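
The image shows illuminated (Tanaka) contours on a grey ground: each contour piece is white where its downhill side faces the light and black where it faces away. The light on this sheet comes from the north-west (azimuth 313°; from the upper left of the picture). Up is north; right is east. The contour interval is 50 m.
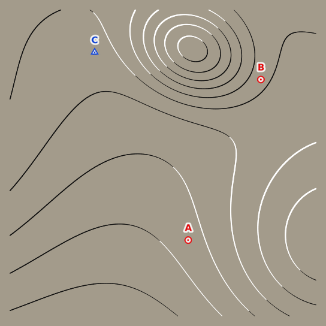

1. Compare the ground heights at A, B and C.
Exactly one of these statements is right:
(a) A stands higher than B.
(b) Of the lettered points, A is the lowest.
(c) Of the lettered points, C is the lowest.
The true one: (b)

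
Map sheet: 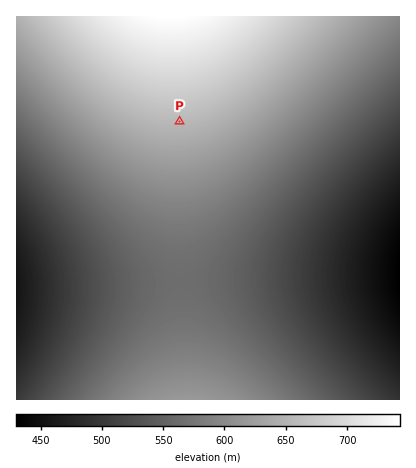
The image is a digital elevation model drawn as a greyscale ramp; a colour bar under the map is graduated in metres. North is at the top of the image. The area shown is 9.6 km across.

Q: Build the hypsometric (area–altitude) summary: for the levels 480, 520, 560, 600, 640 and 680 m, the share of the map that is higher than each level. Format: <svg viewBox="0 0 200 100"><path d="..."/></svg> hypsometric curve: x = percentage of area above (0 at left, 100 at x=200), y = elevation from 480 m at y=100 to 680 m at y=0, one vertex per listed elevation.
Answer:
<svg viewBox="0 0 200 100"><path d="M184 100l-30-20-43-20-49-20-26-20-19-20"/></svg>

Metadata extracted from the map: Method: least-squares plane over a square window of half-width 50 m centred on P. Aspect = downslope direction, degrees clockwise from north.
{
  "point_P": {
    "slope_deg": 2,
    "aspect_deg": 176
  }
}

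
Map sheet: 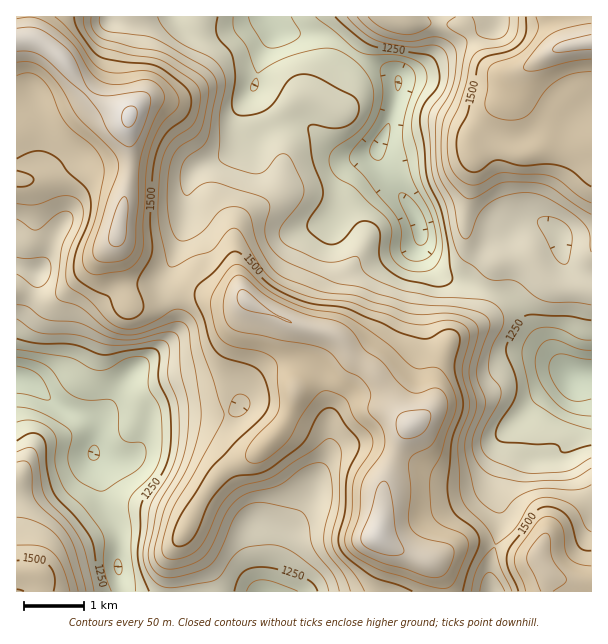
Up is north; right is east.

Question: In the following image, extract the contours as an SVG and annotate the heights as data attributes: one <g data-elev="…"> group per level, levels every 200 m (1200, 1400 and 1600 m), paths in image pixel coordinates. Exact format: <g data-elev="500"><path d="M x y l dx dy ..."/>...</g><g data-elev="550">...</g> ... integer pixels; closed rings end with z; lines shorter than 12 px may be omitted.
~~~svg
<g data-elev="1200"><path d="M111 591l-7-24 0-24-1-7-4-8-13-18-18-17-6-8-7-20 1-24-2-7-6-7-10-5-11-2-10 2"/><path d="M247 591l5-8 11-3 12 2 23 9"/><path d="M591 429l-30-9-27-18-4-9-8-40 1-8 5-9 6-6 6-2 18 1 21 10 12 1"/><path d="M17 349l52 8 21 11 8 2 10-1 14-9 9-3 12 0 5 3 1 6 0 21 9 17 3 9 1 33-2 13-5 11-6 8-16 16-4 9 2 25 0 26 4 37"/><path d="M252 91l-1-1 0-4 3-6 3-2 1 5 0 4-3 3z"/><path d="M316 17l44 35 9 3 23 0 12 1 14 6 7 7 2 12-12 26-3 19 5 26 4 27 15 33 6 25 0 11-1 9-4 8-6 5-9 2-11-1-7-2-8-6-6-11 2-21-4-10-34-34-18-10-6-10-1-9 4-8 26-19 7-9 4-9 3-12 0-11-2-9-6-10-9-10-12-8-9-4-9-1-15 2-21 6-17 7-15 10-1 0-11-27-12-16-1-13"/></g><g data-elev="1400"><path d="M78 591l-12-39-9-16-7-7-11-6-12-4-10-2"/><path d="M480 591l3-13 3-4 3-2 3 1 5 5 8 13"/><path d="M591 485l-15 5-31-2-14 3-15 7-12 13-4 2-11-4-11-11-5-10-8-41 1-12 9-21 2-9-1-7-6-18-1-9 9-41-2-6-5-4-9-4-12-3-28 2-12-2-54-17-36-5-36-13-9-7-8-9-10-20-8-27-3-5-6-2-9-1-7 2-6 4-12 15-9 8-12 5-8-2-6-11-3-16-1-23 3-22 3-11 4-7 18-12 6-8 7-31 0-14-4-5-5-5-35-21-9-3-23-3-31-9-9-9-1-12"/><path d="M17 219l15 10 4 1 5-2 19-16 8-1 4 4 0 9-8 18-3 9-5 40 0 5 3 4 21 7 24 20 15 7 9 1 10-1 39-12 6 1 5 6 12 73 1 20-5 21-6 19-22 39-5 12-9 38 1 7 3 6 6 4 9 1 15-3 12-6 10-11 16-36 11-14 12-6 29-7 27-19 9-4 7 0 5 2 3 5 3 19-1 15-7 27 0 14 5 10 15 20 6 16"/><path d="M368 17l7 7 9 5 12 4 11 2 10-2 13-7 1-3-3-6"/><path d="M456 17l-7 4-2 5 18 12 2 6-8 42-6 14-8 17-3 11 0 33 2 10 5 9 13 15 8 4 7-2 18-12 8-3 25 0 14 2 10 4 24 17 15 9"/><path d="M509 17l0 10-3 6-5 5-7 1-11-1-5-3-6-18"/></g><g data-elev="1600"><path d="M553 591l11-7 2-5-13-19-2-8-1-15-4-4-4 2-6 6-6 8-3 8 1 6 13 28"/><path d="M425 576l12 2 7-3 8-12 2-12-4-6-28-8-6-3-5-6-3-10 3-27-2-27 4-9 16-8 6-7 12-30 0-9-3-8-4-4-5-1-16 5-9-1-13-11-16-20-16-11-11-17-9-8-9-4-27-6-19-7-24-13-23-19-4-1-4 1-7 9-5 17 1 15 6 10 10 5 69 13 14 3 9 6 13 16 15 8 8 9 3 8-3 12 0 4 14 17 2 7 1 9-3 9-16 21-4 9-2 30-8 23 0 7 6 8 14 8z"/><path d="M17 62l9 0 7 1 15 9 14 17 16 28 31 30 7 9 2 8 0 9-23 68-2 11 2 6 6 4 13 0 11-3 7-7 3-9 3-42 1-28 2-15 11-33 12-23 1-4-2-6-5-8-9-4-8 0-22 4-9 0-8-2-12-10-17-28-19-17-10-6-9-3-18 1"/><path d="M591 23l-25 5-15 6-15 14-10 14-3 6 4 3 7 0 36-9 21-3"/></g>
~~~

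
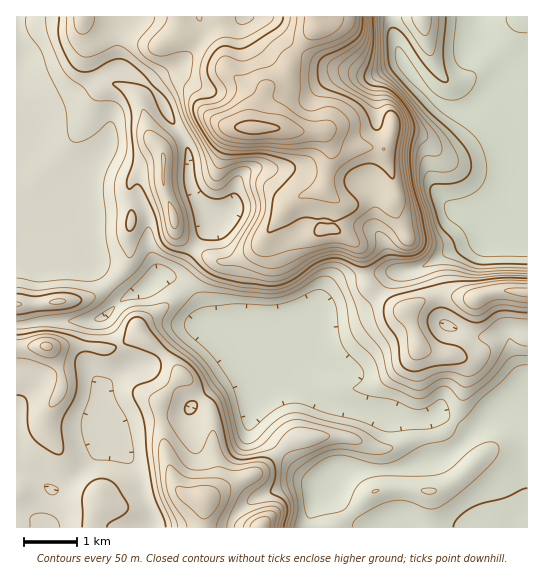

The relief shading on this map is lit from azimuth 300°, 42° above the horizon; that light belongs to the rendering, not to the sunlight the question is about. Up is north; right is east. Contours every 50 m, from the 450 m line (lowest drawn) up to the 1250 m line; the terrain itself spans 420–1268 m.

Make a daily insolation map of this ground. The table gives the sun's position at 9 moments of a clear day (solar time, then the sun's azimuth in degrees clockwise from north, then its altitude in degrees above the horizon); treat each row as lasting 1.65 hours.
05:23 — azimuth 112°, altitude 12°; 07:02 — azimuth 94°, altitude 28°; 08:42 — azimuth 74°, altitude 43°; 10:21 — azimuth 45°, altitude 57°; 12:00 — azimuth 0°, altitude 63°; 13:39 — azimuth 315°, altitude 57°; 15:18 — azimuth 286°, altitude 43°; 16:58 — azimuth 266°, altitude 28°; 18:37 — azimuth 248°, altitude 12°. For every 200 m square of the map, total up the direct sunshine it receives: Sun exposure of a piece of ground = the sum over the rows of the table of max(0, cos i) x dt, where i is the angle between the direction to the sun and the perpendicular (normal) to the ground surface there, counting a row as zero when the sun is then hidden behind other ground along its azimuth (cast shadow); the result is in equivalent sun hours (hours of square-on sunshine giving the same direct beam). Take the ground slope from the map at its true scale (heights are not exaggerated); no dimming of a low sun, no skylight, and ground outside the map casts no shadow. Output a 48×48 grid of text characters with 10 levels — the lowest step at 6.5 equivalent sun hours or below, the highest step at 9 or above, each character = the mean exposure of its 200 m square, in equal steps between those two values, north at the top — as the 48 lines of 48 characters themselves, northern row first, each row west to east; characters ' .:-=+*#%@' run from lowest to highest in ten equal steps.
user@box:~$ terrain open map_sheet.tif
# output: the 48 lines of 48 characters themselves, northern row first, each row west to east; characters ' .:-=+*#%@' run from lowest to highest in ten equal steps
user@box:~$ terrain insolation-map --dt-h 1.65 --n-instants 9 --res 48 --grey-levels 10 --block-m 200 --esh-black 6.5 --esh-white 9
%%%%##%%%%%%%%%@%%%%%%%%%%#%@%%#--=: +####%%%%%%
%%#####%%%%%%%@@@@@@@%%%%%####*=--=. -####%%%%%%
%%##*#%%%%%%%%%%#%%%%%%%%%%*=-:::-==.:######%%%%
%%%#*#####*+*##*#%%%@@@%%@%*=--===++=:=#%%###%%%
%%%#*####%#+=*##%%%%@@@@%@%#***+++*##=-#%%######
%%%%#*#%@%##**#%%#*#%@@@@%##%%%#####%*=+%%%#####
%%%%%##%%#%##*+#%#**%%%@%%%%%%%%##*+##*=*#######
%%%%%%%##*##**++%%%%%%@%%%%%@%%###*=+#*++*######
%%%%%%%%#**%**+=*%#%%%@@@%%%@@%%%%#*=*#++#######
%%%%%%%%*##%%*+=:+%%%@@%%%%%@@%%%%%%=*##*#######
%%%%%%%%*#*#@%*=..=#%%%%%%%%@%%#%%%#-+###%%#####
%%%%%%%%##**%%%+:  :::::-=+*###%%@@*-=+#%%%%####
%%%%%%%%#%#**%#*=-..     .-=*#%%%%%*-=-*%%%%####
%%%%%%%%%%%#*%#*+++=. :==+*###***##*==-=#%%%####
%%%%%%%%%%%##%*#+**+-+#%%%%%%#**####===:+*#####%
%%%%%%%%%%%#*###*+*++##%%%@@%%#%%%%%+==:-+*####%
%%%%%%%%%#%#+*%##++=**+#%@@%%%%%%%%%*=+=-**#####
%%%%%%%%##%#*+%#%*=+#*+*%%%###%%%%%%*=+*=*#####%
%%%%%%%%##%#*=###*+#%###%###%##*+*#%#+=*+*####%%
%%%%%%%%%#%**+**#*#%%##%%#%%%%%#**+#%*=***##%%%%
%%%%%%%%%###*++*#%%%%#%%%%%%%#%%%#*+%*+###%%%%%%
%%%%%%%%%#%##=-+%@%%%##%%%#+-..+##*=-::+#%%%%%@%
%%%%%%%%%%%##=:-*#%@%**###+.    .:-   :*#####%%%
@%%%%%%%%%%*##*+=-+*#*+**+: .-=--=++=+#%#***++++
@@@@@@@@@%**%%%%*-.:-=---. .+*##%%%%%%%%##+=----
%%%##%%@%**%@@@@%*=:.     :+##**%%%%#%%@%%######
%%%%%%##*#%%%@@%###*+=---=#%%%**#%%%%@%%%###+===
*+=:::-=+%%#%%#**#%%%%%#%%%%%%#####%%%#**+===--:
+****##**#%%%#*###%%%%%%%%%%%%##%###%%###*==+**+
##**#%%##%%%%%%%%##%%%%%%%%%%%%###*#%%%%%%%##%%%
%%##%%%%%@%#%%%%%%###%%%%%%%%%%##**##%%%@@@@%%%%
#*+**##%%%###%%#%%%###%%%%%%%%%##*###%%%@%@@%#**
##+*##%##%%%%%%%#%%%##%%%%%%%%%%######***#%#****
%%%%%%%%%%@@@%%%%#%%###%%%%%%@@%%#**+**==**++*#%
%%%%%#%%%%%@@%%####%%###%%%%%%%@%%*++++++**++#%%
%%%%%#%%%%%%%@%##%%#%###%@@%%%%%%%#*+++*##**#%%%
%%%%##%%%%###%#%%%%#####%@@@@%%%%%%%#*#%%###%%%%
%%%%#%%%%%%##%%%@%%###**%%%%%%%%%%%%%%%%%%#%%%%%
%%%%%%%%%%%##%%%@%%#*#*#%%%%%%%%%%%@@@@@@%%%@@@@
%%%%%%%%%%###%%%@%%###*%%%%%###%%%@@@%%%%%%@@@@%
%%%%%%%%%%##*%%%%@%%###%@%*+-:-=*%%%####%%@@@%%%
%%%%%%%@@%##*#%%%@@%#**%%*=-=***+***#%%%%%@%%%%%
%%%%%%@@@%##**%%%@@@%%%%#*++*%%%%%%%@@@@@%%##%%%
@%%%%%%@@@%#*+%%%%%@@%*+*#######%@@@@@@@@%##%%%%
%%%%%%%@@%%##+*%@@%%#+*#%##%###*%%%%%%%%%##%%%%%
%%%%%%%%%%%%#==#%%#***%%##*####%%#****####%%%%%%
%%%%%%%%%%%%#*=*##*+*%###=+*%@@%##%%%####%%%%%%%
%%%%%%%%%%%%%#**%%##%%%%=-+#%@%%%%%%%%%%%%%%%%%%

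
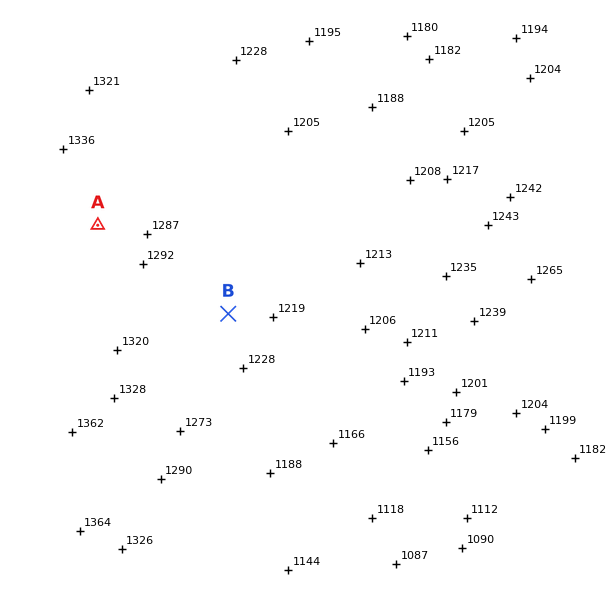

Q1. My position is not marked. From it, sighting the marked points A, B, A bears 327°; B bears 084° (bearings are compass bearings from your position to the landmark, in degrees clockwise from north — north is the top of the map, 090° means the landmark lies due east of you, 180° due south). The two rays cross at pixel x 160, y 321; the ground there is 1285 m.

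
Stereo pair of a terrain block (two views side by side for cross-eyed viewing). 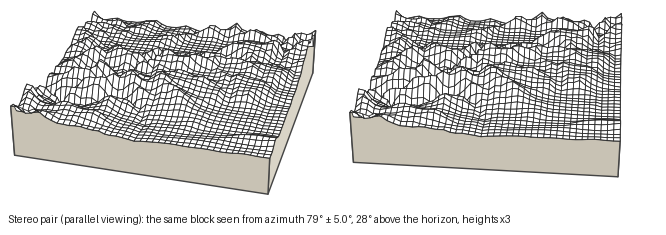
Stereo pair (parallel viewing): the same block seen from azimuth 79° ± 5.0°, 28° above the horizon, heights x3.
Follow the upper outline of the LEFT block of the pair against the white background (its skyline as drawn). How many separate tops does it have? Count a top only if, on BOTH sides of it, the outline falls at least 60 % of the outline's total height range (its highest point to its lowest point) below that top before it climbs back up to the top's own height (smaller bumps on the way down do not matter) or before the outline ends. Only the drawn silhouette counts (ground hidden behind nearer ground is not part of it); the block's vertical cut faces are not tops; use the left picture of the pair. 0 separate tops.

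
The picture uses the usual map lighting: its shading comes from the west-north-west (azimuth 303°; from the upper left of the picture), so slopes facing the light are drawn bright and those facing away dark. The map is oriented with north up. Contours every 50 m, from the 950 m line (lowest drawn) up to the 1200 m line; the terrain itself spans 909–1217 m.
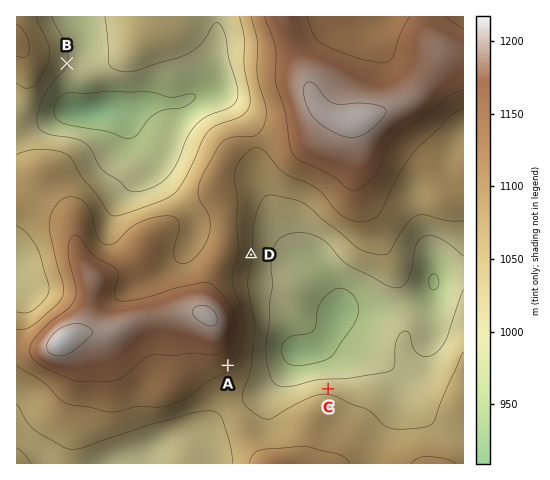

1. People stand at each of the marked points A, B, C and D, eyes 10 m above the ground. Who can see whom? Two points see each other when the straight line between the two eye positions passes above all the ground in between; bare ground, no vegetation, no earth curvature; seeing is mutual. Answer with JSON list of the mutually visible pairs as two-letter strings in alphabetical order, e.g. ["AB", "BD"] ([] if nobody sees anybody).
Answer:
["AC", "CD"]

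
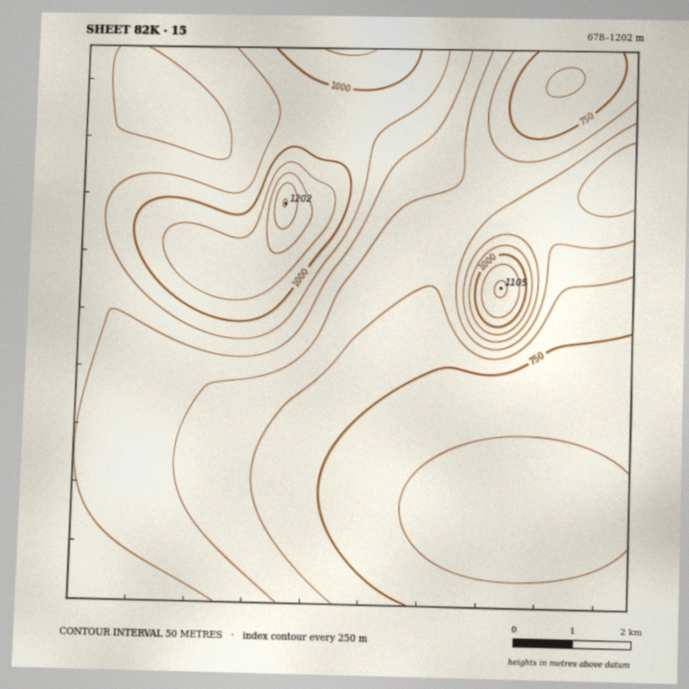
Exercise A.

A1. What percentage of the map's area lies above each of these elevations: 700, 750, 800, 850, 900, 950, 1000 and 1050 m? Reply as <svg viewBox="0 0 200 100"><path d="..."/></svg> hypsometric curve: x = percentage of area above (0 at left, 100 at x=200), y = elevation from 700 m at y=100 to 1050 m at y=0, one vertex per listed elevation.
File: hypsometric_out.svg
<svg viewBox="0 0 200 100"><path d="M182 100l-31-14-22-15-28-14-37-14-29-14-16-15-10-14"/></svg>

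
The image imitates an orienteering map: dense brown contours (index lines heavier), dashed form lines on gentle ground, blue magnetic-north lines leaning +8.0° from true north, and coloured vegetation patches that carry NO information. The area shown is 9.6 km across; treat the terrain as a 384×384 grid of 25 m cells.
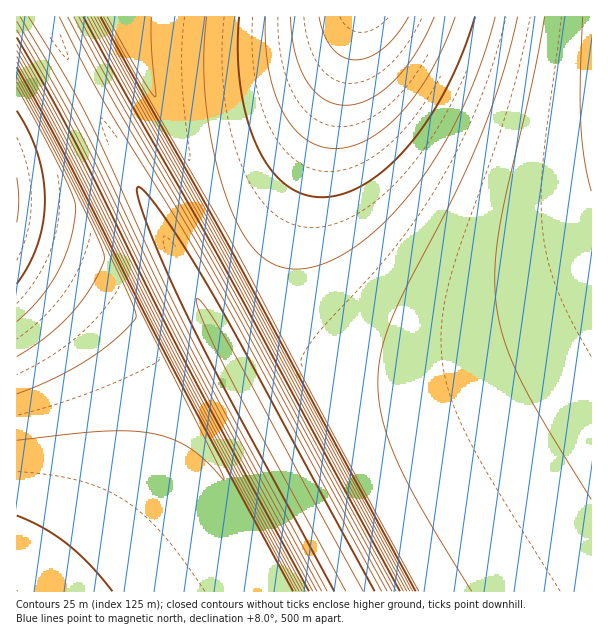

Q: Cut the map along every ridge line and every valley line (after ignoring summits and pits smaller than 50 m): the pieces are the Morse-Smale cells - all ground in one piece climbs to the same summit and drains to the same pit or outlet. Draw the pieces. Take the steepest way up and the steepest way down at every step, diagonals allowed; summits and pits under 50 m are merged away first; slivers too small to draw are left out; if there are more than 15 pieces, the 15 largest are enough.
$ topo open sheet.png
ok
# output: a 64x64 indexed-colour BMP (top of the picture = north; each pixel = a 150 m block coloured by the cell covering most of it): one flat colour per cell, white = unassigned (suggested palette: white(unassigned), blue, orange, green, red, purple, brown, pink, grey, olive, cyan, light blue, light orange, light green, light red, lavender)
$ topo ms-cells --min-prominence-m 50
<image width="64" height="64" href="data:image/bmp;base64,Qk12CAAAAAAAAHYAAAAoAAAAQAAAAEAAAAABAAQAAAAAAAAIAAATCwAAEwsAABAAAAAAAAAA////ALR3HwAOf/8ALKAsACgn1gC9Z5QAS1aMAMJ34wB/f38AIr28AM++FwDox64AeLv/AIrfmACWmP8A1bDFACIiIiIiIiIiIiIiIiIiIiIiIiMzMzMzMzMzMzMzMzMzIiIiIiIiIiIiIiIiIiIiIiIiIzMzMzMzMzMzMzMzMzMiIiIiIiIiIiIiIiIiIiIiIiIzMzMzMzMzMzMzMzMzMyIiIiIiIiIiIiIiIiIiIiIiIjMzMzMzMzMzMzMzMzMzIiIiIiIiIiIiIiIiIiIiIiIjMzMzMzMzMzMzMzMzMzMiIiIiIiIiIiIiIiIiIiIiIiMzMzMzMzMzMzMzMzMzMyIiIiIiIiIiIiIiIiIiIiIiMzMzMzMzMzMzMzMzMzMzIiIiIiIiIiIiIiIiIiIiIiIzMzMzMzMzMzMzMzMzMzMiIiIiIiIiIiIiIiIiIiIiIzMzMzMzMzMzMzMzMzMzMyIiIiIiIiIiIiIiIiIiIiIzMzMzMzMzMzMzMzMzMzMzIiIiIiIiIiIiIiIiIiIiIjMzMzMzMzMzMzMzMzMzMzMiIiIiIiIiIiIiIiIiIiIjMzMzMzMzMzMzMzMzMzMzMyIiIiIiIiIiIiIiIiIiIiMzMzMzMzMzMzMzMzMzMzMzIiIiIiIiIiIiIiIiIiIiMzMzMzMzMzMzMzMzMzMzMzMiIiIiIiIiIiIiIiIiIiIzMzMzMzMzMzMzMzMzMzMzMyIiIiIiIiIiIiIiIiIiIzMzMzMzMzMzMzMzMzMzMzMzIiIiIiIiIiIiIiIiIiIjMzMzMzMzMzMzMzMzMzMzMzMiIiIiIiIiIiIiIiIiIjMzMzMzMzMzMzMzMzMzMzMzMyIiIiIiIiIiIiIiIiIiMzMzMzMzMzMzMzMzMzMzMzMzIiIiIiIiIiIiIiIiIiMzMzMzMzMzMzMzMzMzMzMzMzMiIiIiIiIiIiIiIiIiIzMzMzMzMzMzMzMzMzMzMzMzMyIiIiIiIiIiIiIiIiIzMzMzMzMzMzMzMzMzMzMzMzMzIiIiIiIiIiIiIiIiIzMzMzMzMzMzMzMzMzMzMzMzMzMiIiIiIiIiIiIiIiIjMzMzMzMzMzMzMzMzMzMzMzMzMyIiIiIiIiIiIiIiIjMzMzMzMzMzMzMzMzMzMzMzMzMzIiIiIiIiIiIiIiIiMzMzMzMzERERERERETMzMzMzMzMiIiIiIiIiIiIiIiMzMzMzMxERERERERERERMzMzMzMyIiIiIiIiIiIiIiIzMzMzMREREREREREREREREzMzMzIiIiIiIiIiIiIiIzMzMzMREREREREREREREREREzMzMiIiIiIiIiIiIiIjMzMzMRERERERERERERERERERETMyIiIiIiIiIiIiIjMzMzMRERERERERERERERERERERETIiIiIiIiIiIiIiMzMzMxEREREREREREREREREREREREiIiIiIiIiIiIiMzMzMxERERERERERERERERERERERESIiIiIiIiIiIiIzMzMzERERERERERERERERERERERERIiIiIiIiIiIiIzMzMzEREREREREREREREREREREREREiIiIiIiIiIiIjMzMzERERERERERERERERERERERERESIiIiIiIiIiIjMzMzMRERERERERERERERERERERERERIiIiIiIiIiIiMzMzMREREREREREREREREREREREREREiIiIiIiIiIiMzMzMxERERERERERERERERERERERERESIiIiIiIiIiMzMzMxERERERERERERERERERERERERERIiIiIiIiIiIzMzMzEREREREREREREREREREREREREREiIiIiIiIiIzMzMzERERERERERERERERERERERERERESIiIiIiIiIjMzMzERERERERERERERERERERERERERERIiIiIiIiIjMzMzMREREREREREREREREREREREREREREiIiIiIiIiMzMzMRERERERERERERERERERERERERERESIiIiIiIiMzMzMxERERERERERERERERERERERERERERIiIiIiIiIzMzMxEREREREREREREREREREREREREREREiIiIiIiIzMzMzERERERERERERERERERERERERERERESIiIiIiIjMzMzERERERERERERERERERERERERERERERIiIiIiIjMzMzMREREREREREREREREREREREREREREREiIiIiIiMzMzMRERERERERERERERERERERERERERERESIiIiIiMzMzMRERERERERERERERERERERERERERERERIiIiIiMzMzMxEREREREREREREREREREREREREREREREiIiIiIzMzMxERERERERERERERERERERERERERERERESIiIiIzMzMzERERERERERERERERERERERERERERERERIiIiIjMzMzEREREREREREREREREREREREREREREREREiIiIjMzMzMRERERERERERERERERERERERERERERERESIiIiMzMzMRERERERERERERERERERERERERERERERERIiIiMzMzMxEREREREREREREREREREREREREREREREREiIiIzMzMxERERERERERERERERERERERERERERERERESIiIzMzMzERERERERERERERERERERERERERERERERERIiIjMzMzEREREREREREREREREREREREREREREREREREiIjMzMzMRERERERERERERERERERERERERERERERERESIjMzMzMRERERERERERERERERERERERERERERERERER"/>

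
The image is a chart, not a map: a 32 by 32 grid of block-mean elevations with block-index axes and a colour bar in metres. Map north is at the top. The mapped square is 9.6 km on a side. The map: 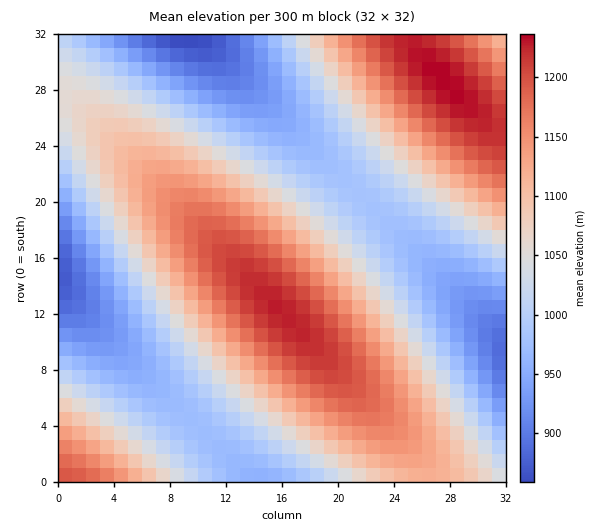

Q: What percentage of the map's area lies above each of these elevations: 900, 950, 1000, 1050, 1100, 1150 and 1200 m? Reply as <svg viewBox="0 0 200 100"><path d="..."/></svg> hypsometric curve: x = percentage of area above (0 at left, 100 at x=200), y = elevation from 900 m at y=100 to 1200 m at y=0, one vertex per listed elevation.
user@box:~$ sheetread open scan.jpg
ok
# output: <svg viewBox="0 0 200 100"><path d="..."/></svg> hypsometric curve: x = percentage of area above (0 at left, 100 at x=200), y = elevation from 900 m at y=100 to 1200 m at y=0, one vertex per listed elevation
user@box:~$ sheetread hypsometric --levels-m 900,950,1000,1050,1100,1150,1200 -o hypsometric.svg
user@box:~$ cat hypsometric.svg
<svg viewBox="0 0 200 100"><path d="M194 100l-20-17-40-16-32-17-29-17-28-16-26-17"/></svg>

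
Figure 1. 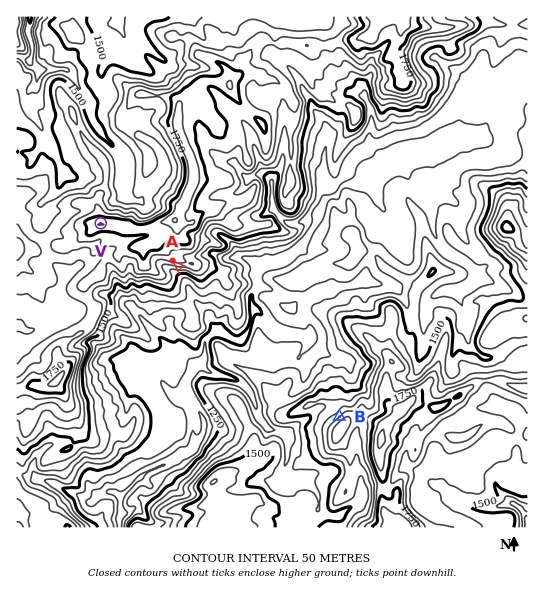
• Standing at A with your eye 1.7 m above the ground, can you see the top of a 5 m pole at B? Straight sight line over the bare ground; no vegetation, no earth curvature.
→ yes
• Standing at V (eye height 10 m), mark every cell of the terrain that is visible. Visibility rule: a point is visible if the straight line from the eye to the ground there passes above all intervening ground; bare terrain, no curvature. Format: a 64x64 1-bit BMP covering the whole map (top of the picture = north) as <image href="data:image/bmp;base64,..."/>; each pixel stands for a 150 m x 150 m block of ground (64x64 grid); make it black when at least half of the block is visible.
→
<image width="64" height="64" href="data:image/bmp;base64,Qk0+AgAAAAAAAD4AAAAoAAAAQAAAAEAAAAABAAEAAAAAAAACAAATCwAAEwsAAAIAAAAAAAAA////AAAAAAADA4+AP/6AAAABgeA+H4AAAAD+MBMPAAAAAP+93w8AAAAAfAYfjAAAAAB/gA/EAAAAAD/gBkQAAAAAD/gABAAAAAAH/zwIAAAAAAP/vggAAAAgQf2/DAAAAHxw/48MAAAAfnh/D4wAAAD/+HnH3gAAAPfw+fP/AAAB/+D4H/+AAAOfwPAABsIAgQeAwAAEYYf4AAAAAAAQ//wAAAAAAAAJ7gAAAAAAAADnAAAAAAIAAP4AAAAAAAAA/gAAAAAAAAC/gAAAAAAAEB/AAAAAAAAA/EAAAAAAAAD8AAAAAAAAALwAAAAAAAAA/gAAAAAAAAD/gAAAAAAAAL/gAAAAAAAA8HEAAAAAAADgOQAAAAAAAOAMAAAAAAAA4AfAAAAAAADABHAAAAAAAMAEEAAAAAAAwDBwAAAAAADAIDAAAAAAAOPgeAAAAAAA8DH4AAAAAADwH/wAAAAAADgf/AAAAAAAGP/8AAAAAADf//wAAAAAAN/nvAAAAAAA/884AAAAAAD/j/gAAAAAAP8P+AAAAAAA9x/wAAAAAAD3P9AAAAAAAP4n8AAAAAAAnDPwAAAAAACAfgAAAAAAAMD8AAAAAAAAwPAAAAAAAACB4AAAAAAAAAPwAAAAAAAAg/AAAAAAAACH8AAAAAAAAIfwAAAAAAAAnAAAAAAAAACAeAAAAAAAAA=="/>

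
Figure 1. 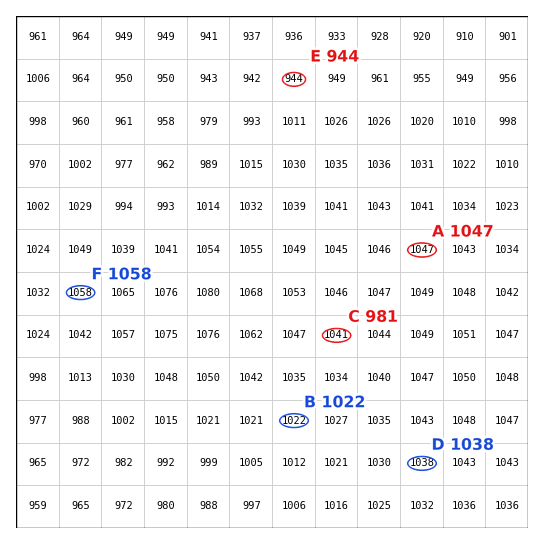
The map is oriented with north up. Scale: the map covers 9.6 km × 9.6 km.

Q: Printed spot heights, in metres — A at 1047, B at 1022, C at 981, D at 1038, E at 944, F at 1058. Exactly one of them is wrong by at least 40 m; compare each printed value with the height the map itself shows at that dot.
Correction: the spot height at C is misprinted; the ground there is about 1041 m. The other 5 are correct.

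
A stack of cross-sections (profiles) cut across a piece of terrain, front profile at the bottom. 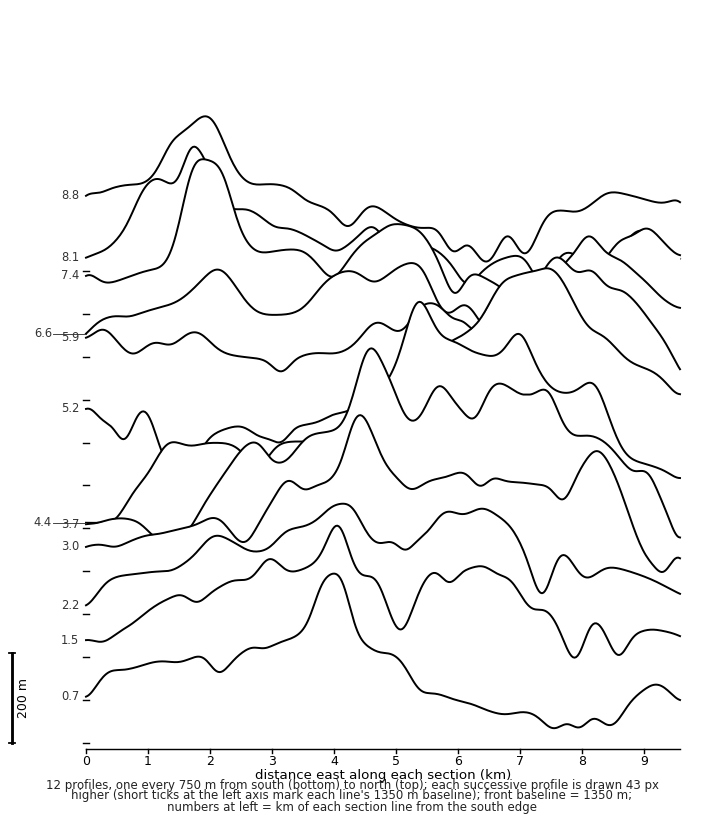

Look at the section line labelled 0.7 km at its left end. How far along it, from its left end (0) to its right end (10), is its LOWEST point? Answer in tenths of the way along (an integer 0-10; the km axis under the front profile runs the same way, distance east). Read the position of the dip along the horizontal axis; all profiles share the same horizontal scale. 8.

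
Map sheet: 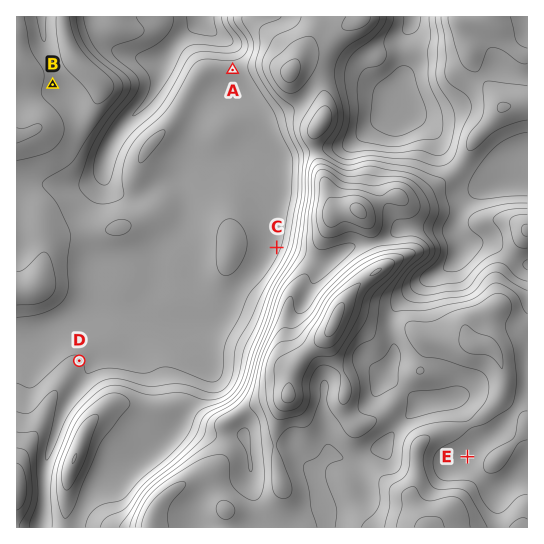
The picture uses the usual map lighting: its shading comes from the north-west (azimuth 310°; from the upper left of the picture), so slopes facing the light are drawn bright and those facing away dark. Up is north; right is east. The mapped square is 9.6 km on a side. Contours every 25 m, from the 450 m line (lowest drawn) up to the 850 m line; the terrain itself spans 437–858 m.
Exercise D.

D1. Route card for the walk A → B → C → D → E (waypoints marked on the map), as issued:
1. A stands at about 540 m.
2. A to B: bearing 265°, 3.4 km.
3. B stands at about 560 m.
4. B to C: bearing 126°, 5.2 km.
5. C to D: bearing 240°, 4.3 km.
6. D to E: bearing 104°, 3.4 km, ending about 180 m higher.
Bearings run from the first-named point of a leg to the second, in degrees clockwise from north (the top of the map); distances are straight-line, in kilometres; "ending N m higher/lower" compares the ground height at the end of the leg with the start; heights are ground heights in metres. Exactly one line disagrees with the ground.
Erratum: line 6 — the distance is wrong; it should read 7.5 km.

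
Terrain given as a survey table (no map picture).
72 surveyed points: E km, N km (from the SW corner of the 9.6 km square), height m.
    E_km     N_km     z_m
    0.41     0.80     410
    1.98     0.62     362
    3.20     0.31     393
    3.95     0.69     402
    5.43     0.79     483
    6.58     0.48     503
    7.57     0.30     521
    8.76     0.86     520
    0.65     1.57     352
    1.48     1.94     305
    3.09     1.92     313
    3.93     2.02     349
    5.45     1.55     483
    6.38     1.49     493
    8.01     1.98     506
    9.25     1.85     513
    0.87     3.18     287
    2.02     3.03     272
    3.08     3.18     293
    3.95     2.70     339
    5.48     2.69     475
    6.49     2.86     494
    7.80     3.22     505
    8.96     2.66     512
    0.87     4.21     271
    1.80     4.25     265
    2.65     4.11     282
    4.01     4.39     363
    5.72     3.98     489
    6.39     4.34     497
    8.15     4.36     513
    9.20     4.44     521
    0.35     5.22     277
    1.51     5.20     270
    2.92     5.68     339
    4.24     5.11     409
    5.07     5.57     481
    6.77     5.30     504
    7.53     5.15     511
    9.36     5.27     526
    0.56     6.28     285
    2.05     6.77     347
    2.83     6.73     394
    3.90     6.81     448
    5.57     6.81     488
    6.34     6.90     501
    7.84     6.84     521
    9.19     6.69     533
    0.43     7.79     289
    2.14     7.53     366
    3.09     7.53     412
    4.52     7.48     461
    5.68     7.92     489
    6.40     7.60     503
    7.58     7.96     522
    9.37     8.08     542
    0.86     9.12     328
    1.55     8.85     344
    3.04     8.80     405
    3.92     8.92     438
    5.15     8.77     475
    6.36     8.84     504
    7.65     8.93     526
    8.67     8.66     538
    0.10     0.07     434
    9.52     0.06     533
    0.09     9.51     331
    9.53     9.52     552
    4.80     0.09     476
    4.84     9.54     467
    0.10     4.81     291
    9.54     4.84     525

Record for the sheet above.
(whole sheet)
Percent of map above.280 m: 94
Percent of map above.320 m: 81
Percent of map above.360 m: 71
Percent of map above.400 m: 62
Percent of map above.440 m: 54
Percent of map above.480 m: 45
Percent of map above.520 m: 12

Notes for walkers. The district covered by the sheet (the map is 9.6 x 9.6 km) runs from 264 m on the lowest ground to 552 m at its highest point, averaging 427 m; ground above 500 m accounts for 29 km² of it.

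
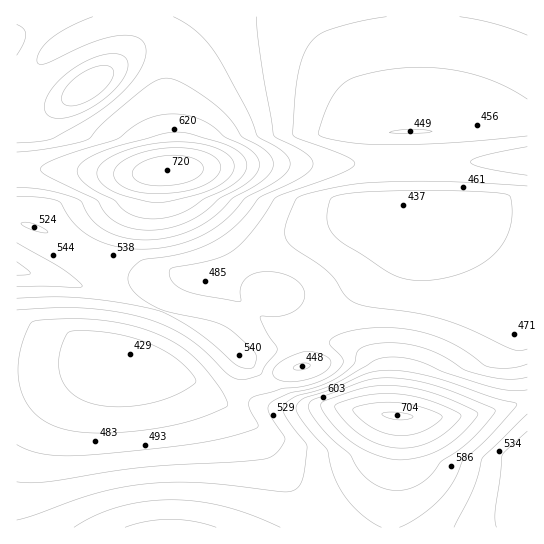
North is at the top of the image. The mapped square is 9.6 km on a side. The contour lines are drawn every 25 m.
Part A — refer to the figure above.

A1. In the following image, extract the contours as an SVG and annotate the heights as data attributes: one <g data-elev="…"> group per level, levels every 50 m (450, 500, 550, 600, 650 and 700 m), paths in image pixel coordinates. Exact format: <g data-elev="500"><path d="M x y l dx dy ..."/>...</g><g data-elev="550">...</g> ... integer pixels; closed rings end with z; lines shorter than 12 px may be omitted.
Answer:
<g data-elev="450"><path d="M105 406l-15-3-12-5-10-8-6-9-3-12 0-14 5-16 3-5 3-2 15-1 22 1 20 4 18 6 17 7 14 9 12 11 8 10-1 4-9 7-27 11-28 5z"/><path d="M297 370l-4-1 4-4 8-2 5 2-4 4z"/><path d="M407 279l-20-7-42-28-10-7-6-8-2-8 1-12 3-11 7-3 19-2 60-3 73 2 16 2 4 3 2 17-3 16-7 15-12 13-17 11-22 8-24 3z"/><path d="M390 133l3-2 16-2 23 2-18 2z"/></g><g data-elev="500"><path d="M527 364l-17 4-20-1-7-2-14-12-14-8-29-12-33-5-35 1-19 5-9 7 1 5 9 9 3 6-2 6-9 8-22 10-28 4-31 9-2 4 0 5 9 19-8 5-27 7-29 6-109 11-23 1-17-2-15-3-13-6"/><path d="M17 310l40-2 25 0 31 3 26 6 24 8 23 12 16 12 23 22 8 6 10 3 18-6 5-9 10-12 1-4-11-18-6-14 22-1 9-3 7-4 4-6 3-6-1-7-4-7-9-6-12-4-13-1-11 1-7 4-5 5-3 8 1 11-3 1-39-7-16-5-6-4-5-5-3-6 1-5 4-3 39-7 16-7 9-6 11-11 28-39 59-22 18-9 0-4-7-5-48-18-6-4 2-38 4-26 3-13 5-11 6-7 7-6 29-10 38-7"/><path d="M527 147l-43 8-11 4-3 3 3 3 8 2 46 8"/><path d="M66 105l-4-4 0-7 5-8 10-9 10-7 11-4 9 0 5 3 2 4-2 6-6 8-7 7-18 10-8 2z"/><path d="M460 17l34 7 33 11"/></g><g data-elev="550"><path d="M454 527l19-38 9-31 45-44"/><path d="M527 390l-16 1-20-4-46-14-20-10-15-4-16-2-13 1-7 3-38 22-17 7-22 6-13 9-1 5 2 5 22 31-4 32-4 8-5 4-12 2-87-10-50 2-26 4-24 6-78 26"/><path d="M17 287l60 1 5-2-20-17-45-26"/><path d="M17 196l25 2 16 3 3 2 8 14 9 10 12 9 13 7 24 5 27 1 28-6 25-10 20-15 18-20 28-15 13-10 4-8-1-7-10-9-22-14-11-27-33-59-18-19-22-13"/><path d="M17 55l7-12 2-8-3-6-6-5"/><path d="M93 17l-25 10-18 12-11 14-2 6 1 4 3 2 6-2 52-23 16-4 14-1 10 3 6 8 0 12-6 13-9 14-13 13-34 23-32 18-34 4"/></g><g data-elev="600"><path d="M216 527l-22-6-24-2-23 2-22 6"/><path d="M390 490l9 0 10-1 16-8 8-8 8-11 20-13 13-12 18-20 3-7-30-14-27-10-23-5-21-3-15 0-13 2-55 21-2 4 0 5 15 21 26 23 8 15 8 9 12 8z"/><path d="M143 230l14 0 15-3 14-4 13-8 21-17 21-11 12-9 6-11 0-5-2-5-8-8-25-12-10-10-9-6-16-5-19-2-12 2-11 3-12 6-18 14-56 18-12 5-8 5 0 4 5 4 50 24 10 15 9 8 13 5z"/></g><g data-elev="650"><path d="M391 447l20 1 19-6 19-12 10-11 2-4-8-5-22-9-17-5-16-2-16 0-16 1-17 5-13 5-1 2 4 8 18 17 16 10z"/><path d="M150 202l20-1 28-7 16-6 10-6 7-7 3-8-1-6-8-8-15-7-19-4-20 0-22 2-22 6-18 8-10 8-2 5 0 6 3 5 6 5 16 8z"/></g><g data-elev="700"><path d="M394 419l12 1 7-3-5-3-10-2-12 0-4 2 3 3z"/><path d="M147 185l20 1 21-4 12-7 3-5 0-4-7-7-14-3-17 0-16 3-12 7-5 7 3 7z"/></g>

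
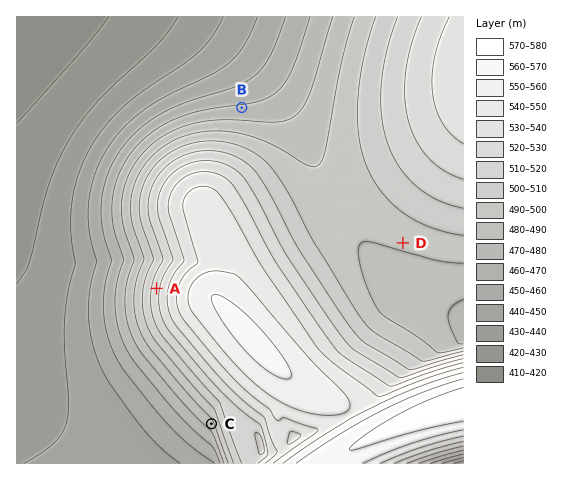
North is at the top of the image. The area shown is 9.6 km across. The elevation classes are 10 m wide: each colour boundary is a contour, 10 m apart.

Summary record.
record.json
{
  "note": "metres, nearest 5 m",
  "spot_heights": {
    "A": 515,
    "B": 470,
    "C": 485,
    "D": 490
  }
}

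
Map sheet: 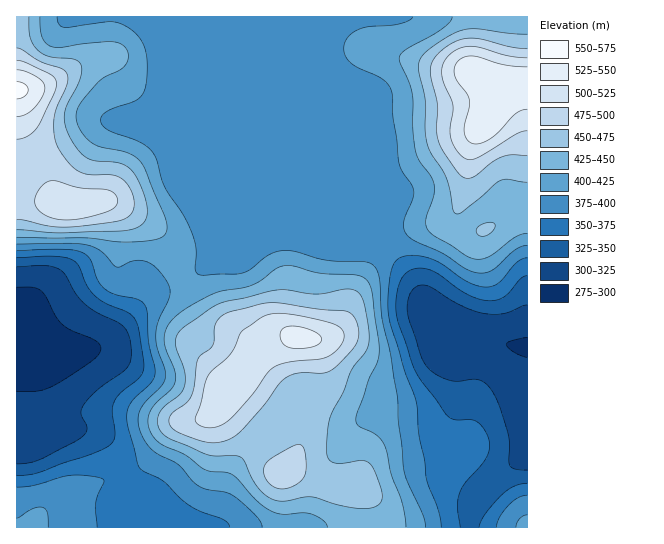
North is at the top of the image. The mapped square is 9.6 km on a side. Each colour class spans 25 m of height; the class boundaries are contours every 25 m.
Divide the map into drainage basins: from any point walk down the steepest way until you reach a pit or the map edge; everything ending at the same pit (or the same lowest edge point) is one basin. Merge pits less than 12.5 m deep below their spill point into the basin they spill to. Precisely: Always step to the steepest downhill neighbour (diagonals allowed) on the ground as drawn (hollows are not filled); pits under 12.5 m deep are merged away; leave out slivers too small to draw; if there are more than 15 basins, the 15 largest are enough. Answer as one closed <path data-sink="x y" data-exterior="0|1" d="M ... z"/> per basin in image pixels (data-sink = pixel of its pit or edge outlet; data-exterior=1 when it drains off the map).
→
<path data-sink="527 346" data-exterior="1" d="M478 16l-462 1 0 76 4 34 7 20 17 27 11 24 8 7 19 0 17-4 11 0 15 7 30 20 14 15 12 40 20 35 13 9 25 5 10 10 2 15-4 7 44-27 18 2 4 3 7 25-1 22-11 26-5 26-16 29 11 2 35 13 24 2 10 12 3 29 158-1 0-441-15-1-14 4-24-18-2-9 6-32z"/><path data-sink="17 353" data-exterior="1" d="M17 93l-1 434 353 1-2-29-10-12-24-2-35-13-11-2 16-29 5-26 11-26 1-22-7-25-4-3-18-2-44 27 4-7-2-15-10-10-25-5-13-9-20-35-12-40-14-15-30-20-15-7-11 0-17 4-19 0-8-7-11-24-15-21-5-12-5-22z"/>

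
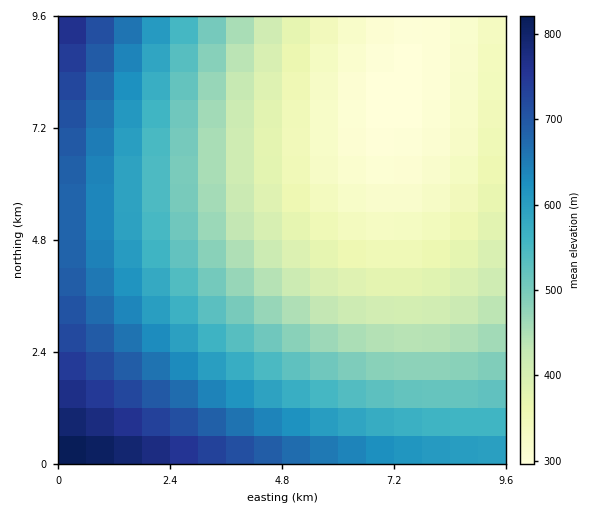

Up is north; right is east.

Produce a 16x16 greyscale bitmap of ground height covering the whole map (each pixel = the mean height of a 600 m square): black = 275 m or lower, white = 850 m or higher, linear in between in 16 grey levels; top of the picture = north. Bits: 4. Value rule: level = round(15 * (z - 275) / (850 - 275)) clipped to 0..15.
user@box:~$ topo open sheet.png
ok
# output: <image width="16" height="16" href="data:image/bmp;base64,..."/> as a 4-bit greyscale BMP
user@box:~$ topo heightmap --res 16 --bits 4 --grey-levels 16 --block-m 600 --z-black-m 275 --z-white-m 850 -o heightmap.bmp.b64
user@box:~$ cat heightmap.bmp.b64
<image width="16" height="16" href="data:image/bmp;base64,Qk32AAAAAAAAAHYAAAAoAAAAEAAAABAAAAABAAQAAAAAAIAAAAATCwAAEwsAABAAAAAAAAAAAAAAABEREQAiIiIAMzMzAERERABVVVUAZmZmAHd3dwCIiIgAmZmZAKqqqgC7u7sAzMzMAN3d3QDu7u4A////AO7tzLuqmZmY7dy7qpmIh3fcy6qYh3dmZ8y6mYd2ZVVWy6mIdlVURFW6mYdlVEM0RLqYdlRDMzM0updlVDMiIjO5h2VDMiEiI7mHZUMiEREiuodlQyERESK6h2VDIRERErqXZUMhERESyphlQyERERLLqHVDIhEREtupdlQyERES"/>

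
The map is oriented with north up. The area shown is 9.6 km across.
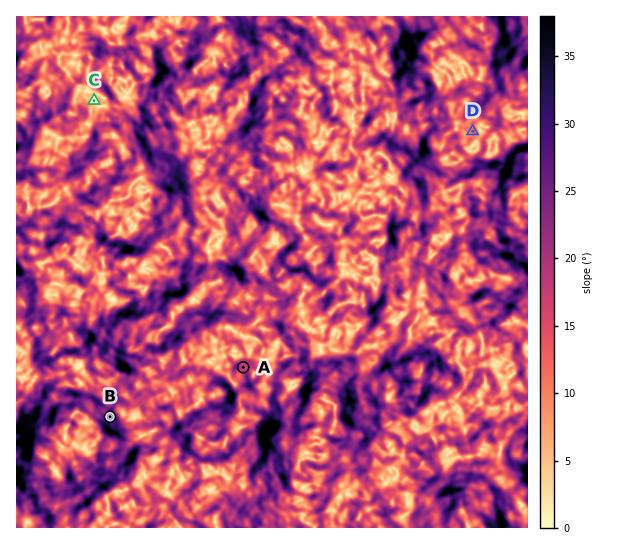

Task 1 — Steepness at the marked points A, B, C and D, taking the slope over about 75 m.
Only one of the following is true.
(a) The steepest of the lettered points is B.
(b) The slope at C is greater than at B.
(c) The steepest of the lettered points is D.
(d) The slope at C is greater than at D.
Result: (a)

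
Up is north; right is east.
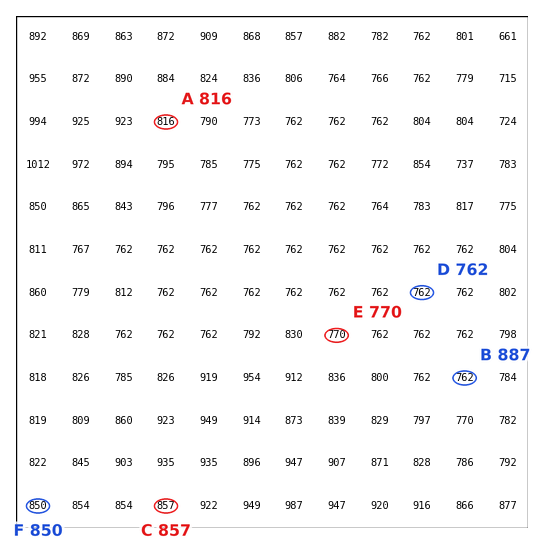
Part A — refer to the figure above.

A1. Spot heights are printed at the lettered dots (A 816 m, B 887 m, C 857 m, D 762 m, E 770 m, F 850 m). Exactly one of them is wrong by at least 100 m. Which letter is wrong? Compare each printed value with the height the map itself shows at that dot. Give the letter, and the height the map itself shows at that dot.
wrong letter B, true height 762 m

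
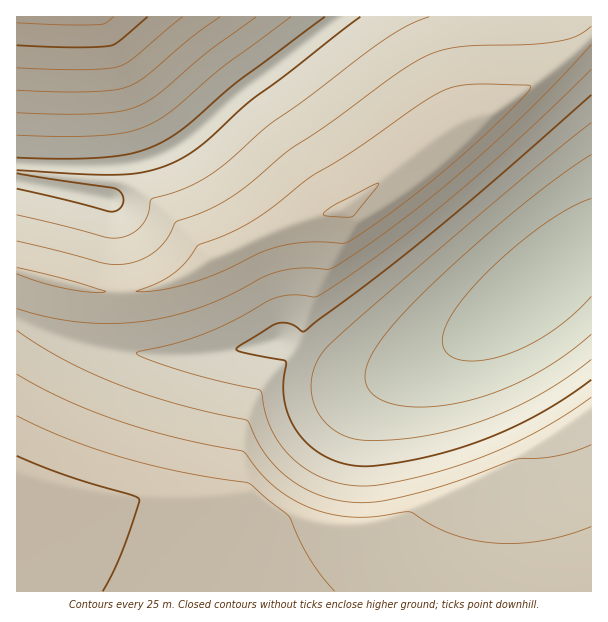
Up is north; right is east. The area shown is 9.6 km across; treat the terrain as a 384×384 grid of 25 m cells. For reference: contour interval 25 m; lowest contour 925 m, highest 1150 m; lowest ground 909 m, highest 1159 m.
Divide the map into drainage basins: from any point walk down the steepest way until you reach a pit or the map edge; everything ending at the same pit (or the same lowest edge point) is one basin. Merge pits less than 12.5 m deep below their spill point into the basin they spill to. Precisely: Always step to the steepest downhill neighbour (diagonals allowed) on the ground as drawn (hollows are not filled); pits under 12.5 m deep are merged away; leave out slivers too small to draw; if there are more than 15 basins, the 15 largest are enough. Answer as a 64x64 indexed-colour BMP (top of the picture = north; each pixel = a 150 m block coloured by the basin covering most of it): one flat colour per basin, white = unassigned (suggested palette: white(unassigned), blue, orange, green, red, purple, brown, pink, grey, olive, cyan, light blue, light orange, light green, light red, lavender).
<image width="64" height="64" href="data:image/bmp;base64,Qk12CAAAAAAAAHYAAAAoAAAAQAAAAEAAAAABAAQAAAAAAAAIAAATCwAAEwsAABAAAAAAAAAA////ALR3HwAOf/8ALKAsACgn1gC9Z5QAS1aMAMJ34wB/f38AIr28AM++FwDox64AeLv/AIrfmACWmP8A1bDFABERERERERERERERERERERERERERERERERERERERERERERERERERERERERERERERERERERERERERERERERERERERERERERERERERERERERERERERERERERERERERERERERERERERERERERERERERERERERERERERERERERERERERERERERERERERERERERERERERERERERERERERERERERERERERERERERERERERERERERERERERERERERERERERERERERERERERERERERERERERERERERERERERERERERERERERERERERERERERERERERERERERERERERERERERERERERERERERERERERERERERERERERERERERERERERERERERERERERERERERERERERERERERERERERERERERERERERERERERERERERERERERERERERERERERERERERERERERERERERERERERERERERERERERERERERERERERERERERERERERERERERERERERERERERERERERERERERERERERERERERERERERERERERERERERERERERERERERERERERERERERERERERERERERERERERERERERERERERERERERERERERERERERERERERERERERERERERERERERERERERERERERERERERERERERERERERERERERERERERERERERERERERERERERERERERERERERERERERERERERERERERERERERERERERERERERERERERERERERERERERERERERERERERERERERERERERERERERERERERERERERERERERERERERERERERERERERERERERERERERERERERERERERERERERERERERERERERERERERERERERERERERERERERERERERERERERERERERERERERERERERERERERERERERERERERERERERERERERERERERERERERERERERERERERERERERERERERERERERERERERERERERERERERERERERERERERERERERERERERERERERERERERERERERERERERERERERERERERERERERERERERERERERERERERERERERERERERERERERERERERERERERERERERERERERERERERERERERERERERERERERERERERERERERERERERERERERERERERERERERERERERERERERERERERERERERERERERERERERERERERERERERERERERERERERERERERERERERERERERERERERERERERERERERERERERERERERERERERERERERERERERERERERERERERERERERERERERERERERERERERERERERERERERESIiIRERERERERERERERERERERERERERERERERERESIiIiIiIhERERERERERERERERERERERERERERERESIiIiIiIiIiIhERERERERERERERERERERERERERERESIiIiIiIiIiIiIhERERERERERERERERERERERERERERIiIiIiIiIiIiIiIhEREREREREREREREREREREREREREiIiIiIiIiIiIiIiIhERERERERERERERERERERERERESIiIiIiIiIiIiIiIiIhERERERERERERERERERERERERIiIiIiIiIiIiIiIiIiIiEREREREREREREREREREREREiIiIiIiIiIiIiIiIiIiIiIRERERERERERERERERERESIiIiIiIiIiIiIiIiIiIiIiIhERERERERERERERERERIiIiIiIiIiIiIiIiIiIiIiIiIhEREREREREREREREREiIiIiIiIiIiIiIiIiIiIiIiIiIRERERERERERERERESIiIiIiIiIiIiIiIiIiIiIiIiIiERERERERERERERERIiIiIiIiIiIiIiIiIiIiIiIiIiIiEREREREREREREREiIiIiIiIiIiIiIiIiIiIiIiIiIiIhERERERERERERESIiIiIiIiIiIiIiIiIiIiIiIiIiIiIRERERERERERERIiIiIiIiIiIiIiIiIiIiIiIiIiIiIiIREREREREREREiIiIiIiIiIiIiIiIiIiIiIiIiIiIiIiERERERERERESIiIiIiIiIiIiIiIiIiIiIiIiIiIiIiIiERERERERERIiIiIiIiIiIiIiIiIiIiIiIiIiIiIiIiIiEREREREREiIiIiIiIiIiIiIiIiIiIiIiIiIiIiIiIiIiERERERESIiIiIiIiIiIiIiIiIiIiIiIiIiIiIiIiIiIiERERERIiIiIiIiIiIiIiIiIiIiIiIiIiIiIiIiIiIiIhEREREiIiIiIiIiIiIiIiIiIiIiIiIiIiIiIiIiIiIiIRERESIiIiIiIiIiIiIiIiIiIiIiIiIiIiIiIiIiIiIiIRERIiIiIiIiIiIiIiIiIiIiIiIiIiIiIiIiIiIiIiIiEREiIiIiIiIiIiIiIiIiIiIiIiIiIiIiIiIiIiIiIiIhESIiIiIiIiIiIiIiIiIiIiIiIiIiIiIiIiIiIiIiIiIhIiIiIiIiIiIiIiIiIiIiIiIiIiIiIiIiIiIiIiIiIiIiIiIiIiIiIiIiIiIiIiIiIiIiIiIiIiIiIiIiIiIiIiIiIiIiIiIiIiIiIiIiIiIiIiIiIiIiIiIiIiIiIiIi"/>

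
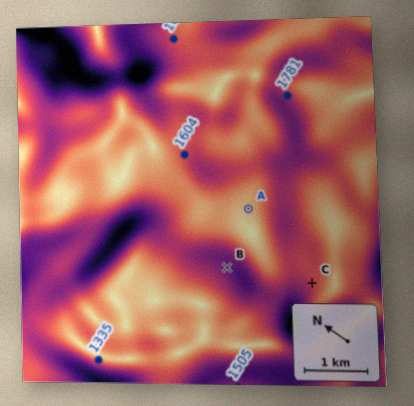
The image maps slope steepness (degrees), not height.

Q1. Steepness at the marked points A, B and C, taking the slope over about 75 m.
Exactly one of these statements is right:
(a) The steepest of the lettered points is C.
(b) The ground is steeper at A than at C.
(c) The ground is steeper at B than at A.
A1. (c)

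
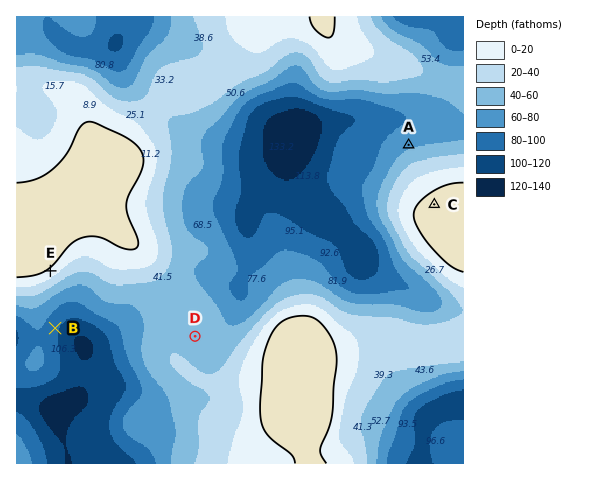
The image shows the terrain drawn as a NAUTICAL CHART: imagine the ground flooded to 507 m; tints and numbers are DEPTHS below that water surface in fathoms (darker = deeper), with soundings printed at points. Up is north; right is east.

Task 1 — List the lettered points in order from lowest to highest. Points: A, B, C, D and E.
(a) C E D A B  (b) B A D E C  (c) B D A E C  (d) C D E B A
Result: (b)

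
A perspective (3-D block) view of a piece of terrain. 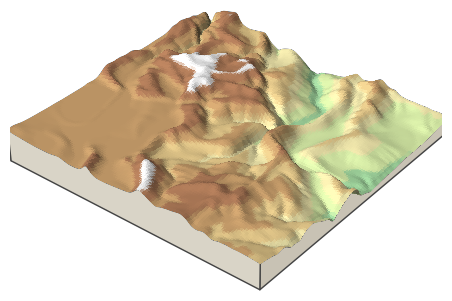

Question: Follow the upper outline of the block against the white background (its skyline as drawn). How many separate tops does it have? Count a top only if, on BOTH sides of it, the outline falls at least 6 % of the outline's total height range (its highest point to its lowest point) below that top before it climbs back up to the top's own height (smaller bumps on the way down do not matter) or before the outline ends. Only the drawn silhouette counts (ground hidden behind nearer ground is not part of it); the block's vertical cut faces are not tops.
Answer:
2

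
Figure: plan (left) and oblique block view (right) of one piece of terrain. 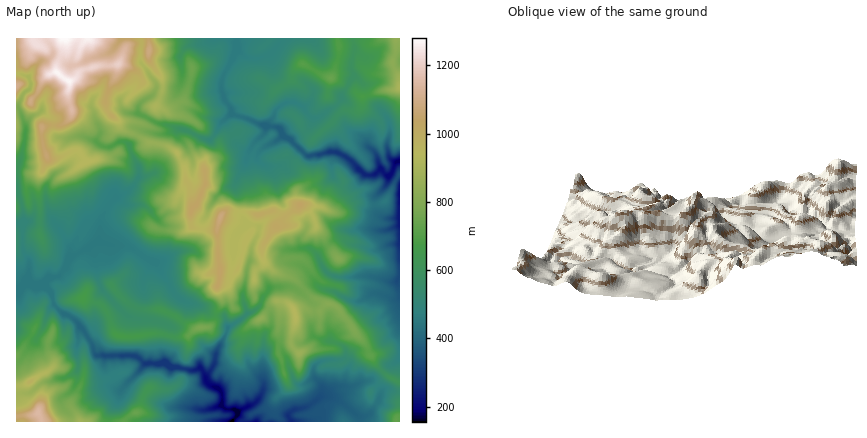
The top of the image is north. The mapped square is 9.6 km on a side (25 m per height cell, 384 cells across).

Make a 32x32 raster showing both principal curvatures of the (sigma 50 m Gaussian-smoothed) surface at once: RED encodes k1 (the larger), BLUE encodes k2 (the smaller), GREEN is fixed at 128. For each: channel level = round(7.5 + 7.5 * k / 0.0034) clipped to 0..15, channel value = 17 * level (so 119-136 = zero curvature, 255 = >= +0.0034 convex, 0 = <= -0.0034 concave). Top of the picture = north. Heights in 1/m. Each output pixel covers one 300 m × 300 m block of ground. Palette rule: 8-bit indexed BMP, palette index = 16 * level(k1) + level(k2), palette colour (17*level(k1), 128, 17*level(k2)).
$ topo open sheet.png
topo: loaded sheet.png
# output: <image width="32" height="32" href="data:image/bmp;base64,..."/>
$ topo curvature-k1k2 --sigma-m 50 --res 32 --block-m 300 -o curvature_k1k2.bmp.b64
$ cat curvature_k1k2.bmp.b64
<image width="32" height="32" href="data:image/bmp;base64,Qk02CAAAAAAAADYEAAAoAAAAIAAAACAAAAABAAgAAAAAAAAEAAATCwAAEwsAAAABAAAAAAAAAIAAABGAAAAigAAAM4AAAESAAABVgAAAZoAAAHeAAACIgAAAmYAAAKqAAAC7gAAAzIAAAN2AAADugAAA/4AAAACAEQARgBEAIoARADOAEQBEgBEAVYARAGaAEQB3gBEAiIARAJmAEQCqgBEAu4ARAMyAEQDdgBEA7oARAP+AEQAAgCIAEYAiACKAIgAzgCIARIAiAFWAIgBmgCIAd4AiAIiAIgCZgCIAqoAiALuAIgDMgCIA3YAiAO6AIgD/gCIAAIAzABGAMwAigDMAM4AzAESAMwBVgDMAZoAzAHeAMwCIgDMAmYAzAKqAMwC7gDMAzIAzAN2AMwDugDMA/4AzAACARAARgEQAIoBEADOARABEgEQAVYBEAGaARAB3gEQAiIBEAJmARACqgEQAu4BEAMyARADdgEQA7oBEAP+ARAAAgFUAEYBVACKAVQAzgFUARIBVAFWAVQBmgFUAd4BVAIiAVQCZgFUAqoBVALuAVQDMgFUA3YBVAO6AVQD/gFUAAIBmABGAZgAigGYAM4BmAESAZgBVgGYAZoBmAHeAZgCIgGYAmYBmAKqAZgC7gGYAzIBmAN2AZgDugGYA/4BmAACAdwARgHcAIoB3ADOAdwBEgHcAVYB3AGaAdwB3gHcAiIB3AJmAdwCqgHcAu4B3AMyAdwDdgHcA7oB3AP+AdwAAgIgAEYCIACKAiAAzgIgARICIAFWAiABmgIgAd4CIAIiAiACZgIgAqoCIALuAiADMgIgA3YCIAO6AiAD/gIgAAICZABGAmQAigJkAM4CZAESAmQBVgJkAZoCZAHeAmQCIgJkAmYCZAKqAmQC7gJkAzICZAN2AmQDugJkA/4CZAACAqgARgKoAIoCqADOAqgBEgKoAVYCqAGaAqgB3gKoAiICqAJmAqgCqgKoAu4CqAMyAqgDdgKoA7oCqAP+AqgAAgLsAEYC7ACKAuwAzgLsARIC7AFWAuwBmgLsAd4C7AIiAuwCZgLsAqoC7ALuAuwDMgLsA3YC7AO6AuwD/gLsAAIDMABGAzAAigMwAM4DMAESAzABVgMwAZoDMAHeAzACIgMwAmYDMAKqAzAC7gMwAzIDMAN2AzADugMwA/4DMAACA3QARgN0AIoDdADOA3QBEgN0AVYDdAGaA3QB3gN0AiIDdAJmA3QCqgN0Au4DdAMyA3QDdgN0A7oDdAP+A3QAAgO4AEYDuACKA7gAzgO4ARIDuAFWA7gBmgO4Ad4DuAIiA7gCZgO4AqoDuALuA7gDMgO4A3YDuAO6A7gD/gO4AAID/ABGA/wAigP8AM4D/AESA/wBVgP8AZoD/AHeA/wCIgP8AmYD/AKqA/wC7gP8AzID/AN2A/wDugP8A/4D/AOTm16S01+jExebVxqampsT088D3xsejtaaHl6iFhaXqZLbXYseEhZVjhdWDc3SEpLHApJC0t4WEhIeHhZe2g7SUkObFosZ1dnWF17fXp5XWwqG4qIGl1samhYaHlthzo8T2sHDR5oSWp5GnuaTp55DDpZeXg4T3wIOEhoWEg7T3hYX39+Xilaa42ZCRkKCwoMGmppVzhfD3cca3lZWm03SWhpXHg+SBgICAoaaDtufDkLfYpIHXofi0orKTpunGlLWD1qSUxJG2qKimhoaV54KikdeVo7XFs8TDw6O2xnSlhNXD1caAprfoxtfn1qT35uqg+KWSxqTXcsaFp+iXlnSk17DUoIOVtoZ1hYSExpWn5ZCg9PmjhPiCtobnloWFhXWWxKCluKXHg6e2yMeFZHGyw/ewwLXF56S358eEhqeGhoa0tMfZpYLGl2WWhoSElNfFoPWg1rWDtcSgsJR1hZaHhoWWdae1xqd2hpeFlLaj98ej8qOBk7aU0/XVpZaWhIeWhpWGlYWFpqeHh4aEyPfmtefgwue2l7agoJJydJalloWnl4WHh3eGl4Z2dZTnceaV1oD3hZWnx4Da6dbnt5OUhriHhoeHh3eGhJV1gnBy5oWXsPhzcpGApNaElJWFk5S4t4WHh4eHh4WWqLbntqX1hYa2tNaVk9bWlJSmhaXFg6WVdZeGh4eGpsjWpITmo+aWhpSCt8fGwsWBlISFpqKzxaSHh3eHhpeWpZCkk/iitPnV9/fWxMfF4vfopoWWssHEk5aGhpeGdoWkyLe1tueAxnOFhaTF6eelhoWnlNfDsrSRtYWFlnZ2hJaXdbal5tZwc4andITmk4OWlrXnsPOy59TR+JZ0ZGTGgYN0pcTmpqaDh4Z1hIS2x5PYkaDA8YCV98Si5/jW1qSSlWXVs/i3lYWGhYaGxpXHxpKg+eCwoJb4pNfItbL3oMmXxfiyx8WlhYWVp8mgsJCAsfeR4tPAp+VxgJKAxKCQ5uXVk9WQkKWHlqSzkaLZt6XHhYTV1bC39+WmlKWD1rW0wpBwoPmSlqi3kbKEt4W3p4WGhcezoNCig/i2gdjlsJDD1+bltJSTk6K4o8i4hXS2pqmmlLWw+YCn9oOR6IHXoOillranhpOXl6eVg4SFtqSFtpRjtbDygZT2hHHUhLS2kNWExmWGhIeHdriXl4WVlJPI1ff486D2xfe3pYK3hdeg54LWdnaVmJeohqaVdMfZlISVc8bUoLbXc8To1ei2oPWHkti3loSHh4d2ltjnpcaFppaVxqTFoqSWpYKCxqaw55WA2IWWhoaGhnaFuJZjtpaVdXTWlLilp5emqKeR1aDlpISDdYaXhoeXh4aVhXW3l4WXlLc="/>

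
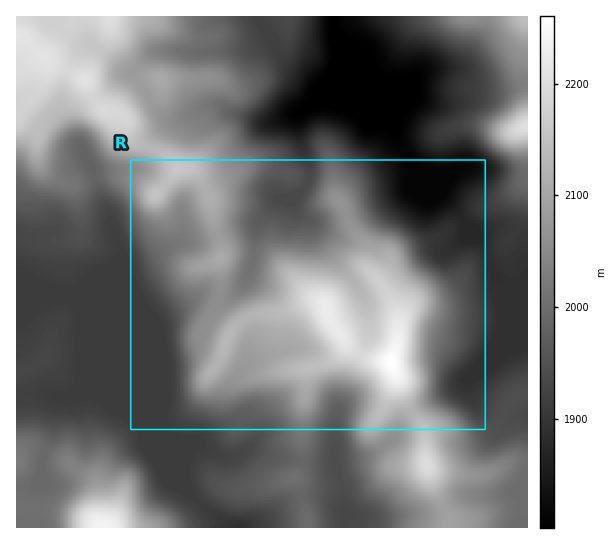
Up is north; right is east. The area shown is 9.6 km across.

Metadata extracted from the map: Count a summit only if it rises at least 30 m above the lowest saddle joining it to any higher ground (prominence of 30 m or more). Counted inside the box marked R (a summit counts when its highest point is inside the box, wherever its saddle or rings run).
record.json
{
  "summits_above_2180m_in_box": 2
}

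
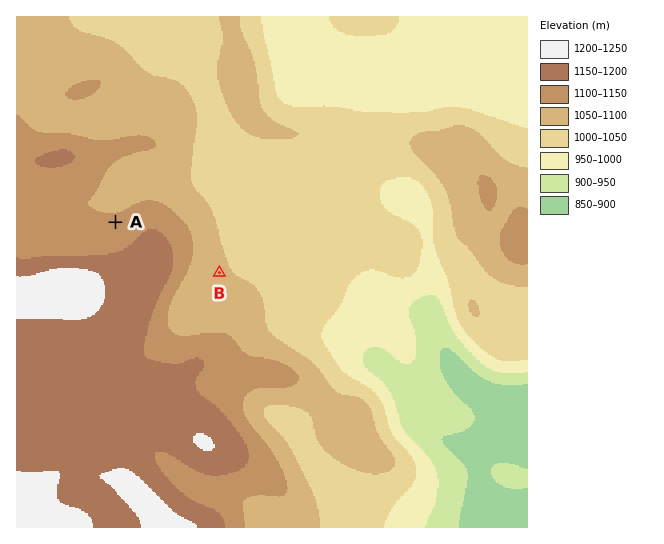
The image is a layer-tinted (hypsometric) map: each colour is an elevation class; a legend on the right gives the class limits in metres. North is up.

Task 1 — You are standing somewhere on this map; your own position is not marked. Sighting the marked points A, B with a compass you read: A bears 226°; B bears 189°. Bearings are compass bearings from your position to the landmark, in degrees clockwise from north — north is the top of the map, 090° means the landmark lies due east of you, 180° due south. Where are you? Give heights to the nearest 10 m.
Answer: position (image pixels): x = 248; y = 94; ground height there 1080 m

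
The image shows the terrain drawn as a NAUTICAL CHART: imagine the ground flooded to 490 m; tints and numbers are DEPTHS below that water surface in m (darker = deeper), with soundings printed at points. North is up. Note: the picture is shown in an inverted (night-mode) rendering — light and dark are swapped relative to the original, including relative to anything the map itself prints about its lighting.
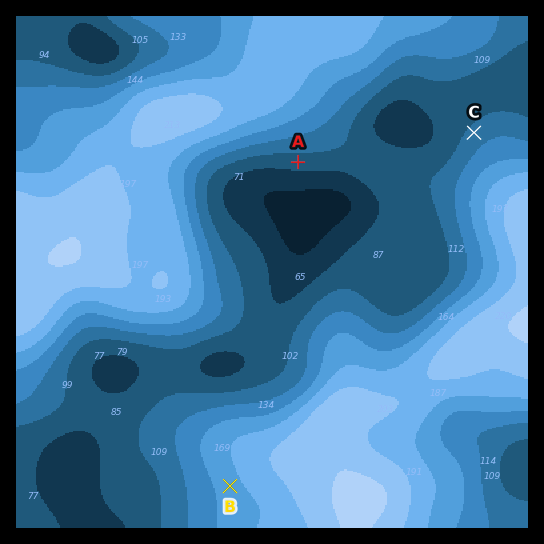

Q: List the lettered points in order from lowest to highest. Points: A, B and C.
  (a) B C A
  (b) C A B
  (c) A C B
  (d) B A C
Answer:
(a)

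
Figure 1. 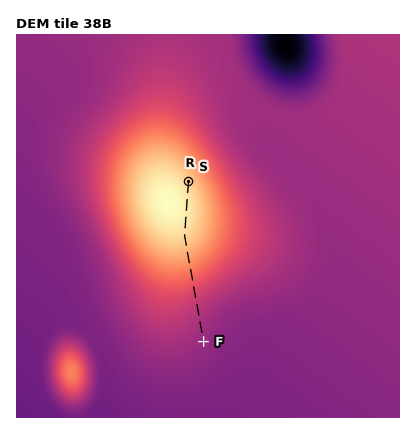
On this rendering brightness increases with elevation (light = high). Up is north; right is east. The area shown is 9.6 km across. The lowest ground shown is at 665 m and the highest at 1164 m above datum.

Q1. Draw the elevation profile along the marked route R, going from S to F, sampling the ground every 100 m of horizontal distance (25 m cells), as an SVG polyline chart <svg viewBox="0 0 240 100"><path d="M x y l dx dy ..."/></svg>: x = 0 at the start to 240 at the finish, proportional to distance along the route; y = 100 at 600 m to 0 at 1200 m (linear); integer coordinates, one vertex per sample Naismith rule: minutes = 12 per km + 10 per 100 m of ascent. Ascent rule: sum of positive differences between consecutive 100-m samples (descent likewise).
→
<svg viewBox="0 0 240 100"><path d="M0 14l6-1 6-1 6-1 6-1 6-1 6 0 6 0 5 0 6 0 6 1 6 0 6 1 6 1 6 2 6 1 6 2 6 2 6 1 6 2 6 2 6 3 6 2 5 2 6 2 6 2 6 2 6 2 6 2 6 1 6 2 6 1 6 2 6 1 6 1 6 1 6 1 5 0 6 1 6 1 6 0 3 1"/></svg>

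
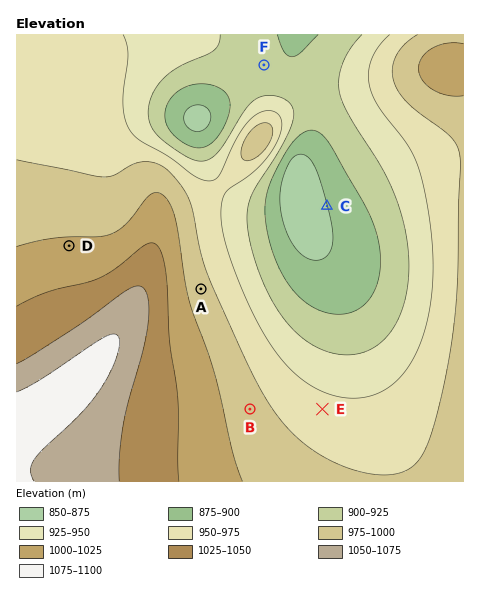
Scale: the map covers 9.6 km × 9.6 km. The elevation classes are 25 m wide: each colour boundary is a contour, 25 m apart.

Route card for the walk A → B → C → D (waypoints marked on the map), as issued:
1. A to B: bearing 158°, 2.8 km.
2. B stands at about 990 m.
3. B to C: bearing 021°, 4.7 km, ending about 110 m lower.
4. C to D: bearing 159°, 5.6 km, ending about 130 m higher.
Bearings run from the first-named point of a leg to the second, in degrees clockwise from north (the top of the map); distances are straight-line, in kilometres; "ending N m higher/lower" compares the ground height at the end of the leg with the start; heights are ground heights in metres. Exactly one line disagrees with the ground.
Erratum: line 4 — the bearing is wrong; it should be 261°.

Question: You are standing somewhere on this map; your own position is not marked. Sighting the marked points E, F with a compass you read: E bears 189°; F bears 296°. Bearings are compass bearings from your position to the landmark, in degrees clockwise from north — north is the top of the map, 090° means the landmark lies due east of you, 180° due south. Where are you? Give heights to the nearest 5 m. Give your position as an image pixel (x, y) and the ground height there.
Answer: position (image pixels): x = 369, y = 116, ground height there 940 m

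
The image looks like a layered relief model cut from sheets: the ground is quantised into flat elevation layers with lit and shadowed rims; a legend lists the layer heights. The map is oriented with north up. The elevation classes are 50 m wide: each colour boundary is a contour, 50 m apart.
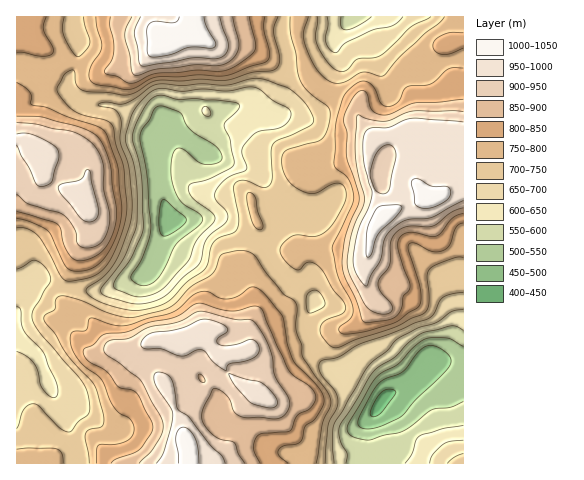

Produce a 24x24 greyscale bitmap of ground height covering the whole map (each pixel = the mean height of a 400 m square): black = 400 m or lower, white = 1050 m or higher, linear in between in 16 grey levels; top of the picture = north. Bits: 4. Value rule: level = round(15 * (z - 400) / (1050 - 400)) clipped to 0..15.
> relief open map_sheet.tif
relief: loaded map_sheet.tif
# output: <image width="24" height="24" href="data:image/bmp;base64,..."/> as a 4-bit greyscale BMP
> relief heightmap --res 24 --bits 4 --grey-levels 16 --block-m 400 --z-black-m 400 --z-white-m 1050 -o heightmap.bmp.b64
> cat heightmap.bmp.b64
<image width="24" height="24" href="data:image/bmp;base64,Qk2WAQAAAAAAAHYAAAAoAAAAGAAAABgAAAABAAQAAAAAACABAAATCwAAEwsAABAAAAAAAAAAAAAAABEREQAiIiIAMzMzAERERABVVVUAZmZmAHd3dwCIiIgAmZmZAKqqqgC7u7sAzMzMAN3d3QDu7u4A////AIiImrzu3LqZdURFZ3h4mavey7qpdDNEVXdniavcu8y6hSIjRGZniqzcvN3LlkESM2Znm73czdy6dlMhI2Z5vMzM3dyodmVCI2eKvM3d3duYiHZUM2iZmavN3MqYiaqHVWiId2eKqqqXeLy5dmeIZURomZmHicy5h3eahkNGiZiIity5h3irt0NFeIiImt2pmYm8yVMkV4iIit7LubvNymMjVoh3ic7t28zdyWM1Z4eIiL3e7s3dyVNERmeJmcze7t3duFMzNGeJms3d3tzMp0MzRWZ4is3d3ruph1M0RVVnisvNzJmHd2RFVVZnibmaqpiIqqiIiHd4iJiZmZmIq83My6mIdneJmamIm97u7LmIZmZ4mamIq97u3KmIZVZniQ=="/>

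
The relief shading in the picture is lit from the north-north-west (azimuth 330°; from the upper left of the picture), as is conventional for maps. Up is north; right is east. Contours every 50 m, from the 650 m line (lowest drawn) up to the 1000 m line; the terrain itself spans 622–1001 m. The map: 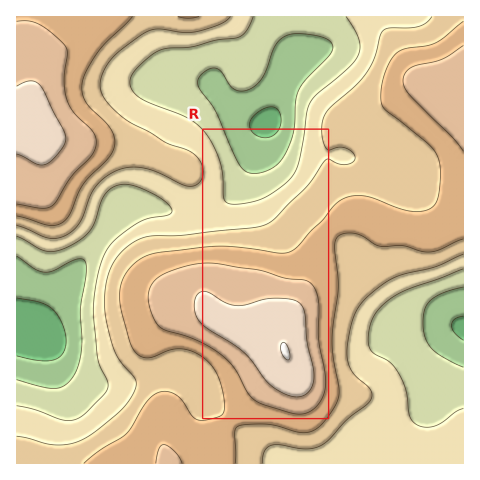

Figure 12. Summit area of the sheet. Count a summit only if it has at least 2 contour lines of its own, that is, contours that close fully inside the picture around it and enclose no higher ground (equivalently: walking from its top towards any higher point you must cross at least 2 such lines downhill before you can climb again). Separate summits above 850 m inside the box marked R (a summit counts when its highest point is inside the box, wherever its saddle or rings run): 1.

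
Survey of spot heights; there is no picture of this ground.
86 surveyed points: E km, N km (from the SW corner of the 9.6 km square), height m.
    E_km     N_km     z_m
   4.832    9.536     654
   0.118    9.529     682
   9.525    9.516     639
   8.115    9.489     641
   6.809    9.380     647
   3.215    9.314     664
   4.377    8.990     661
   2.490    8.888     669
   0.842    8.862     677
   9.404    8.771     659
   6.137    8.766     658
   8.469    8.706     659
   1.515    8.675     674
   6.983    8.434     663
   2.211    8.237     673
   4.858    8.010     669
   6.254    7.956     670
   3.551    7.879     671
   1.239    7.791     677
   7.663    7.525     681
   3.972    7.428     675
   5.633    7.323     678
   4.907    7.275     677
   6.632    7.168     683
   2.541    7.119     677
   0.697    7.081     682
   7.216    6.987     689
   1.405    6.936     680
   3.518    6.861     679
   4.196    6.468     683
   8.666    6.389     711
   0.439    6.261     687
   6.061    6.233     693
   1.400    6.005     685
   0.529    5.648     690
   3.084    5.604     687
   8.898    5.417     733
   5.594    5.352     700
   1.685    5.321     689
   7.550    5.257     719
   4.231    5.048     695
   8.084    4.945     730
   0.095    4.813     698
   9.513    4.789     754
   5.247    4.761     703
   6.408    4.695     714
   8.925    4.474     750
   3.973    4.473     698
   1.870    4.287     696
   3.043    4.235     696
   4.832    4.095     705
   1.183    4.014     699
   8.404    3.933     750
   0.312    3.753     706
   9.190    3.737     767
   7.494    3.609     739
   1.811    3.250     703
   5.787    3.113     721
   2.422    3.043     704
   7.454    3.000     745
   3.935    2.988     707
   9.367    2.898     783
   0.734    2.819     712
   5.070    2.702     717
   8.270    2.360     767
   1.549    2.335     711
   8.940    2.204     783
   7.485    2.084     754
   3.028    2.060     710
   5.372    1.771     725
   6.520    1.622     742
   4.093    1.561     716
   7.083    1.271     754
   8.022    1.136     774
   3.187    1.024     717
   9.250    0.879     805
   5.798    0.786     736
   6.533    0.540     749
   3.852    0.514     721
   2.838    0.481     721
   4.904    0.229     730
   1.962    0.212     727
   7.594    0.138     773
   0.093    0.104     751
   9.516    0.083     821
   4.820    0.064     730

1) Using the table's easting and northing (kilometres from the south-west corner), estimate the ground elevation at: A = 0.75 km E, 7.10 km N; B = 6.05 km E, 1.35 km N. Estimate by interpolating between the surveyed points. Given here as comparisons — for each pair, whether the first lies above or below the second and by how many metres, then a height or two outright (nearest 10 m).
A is below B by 60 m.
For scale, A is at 680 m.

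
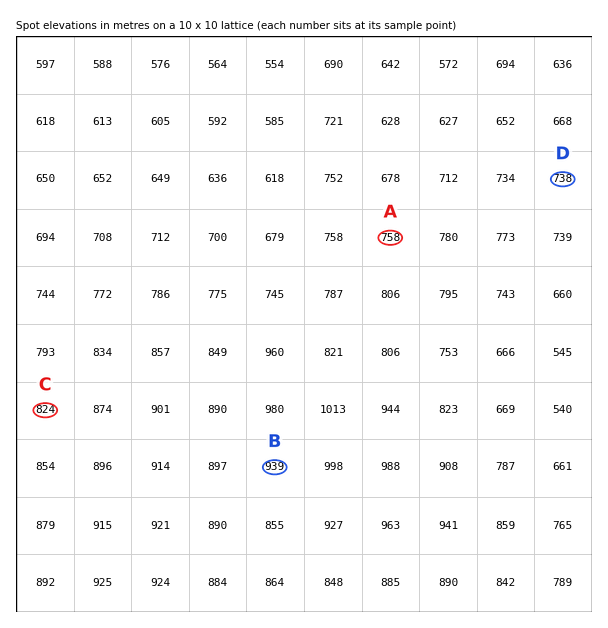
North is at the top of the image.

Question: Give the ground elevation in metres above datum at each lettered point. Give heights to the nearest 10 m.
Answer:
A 760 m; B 940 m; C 820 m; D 740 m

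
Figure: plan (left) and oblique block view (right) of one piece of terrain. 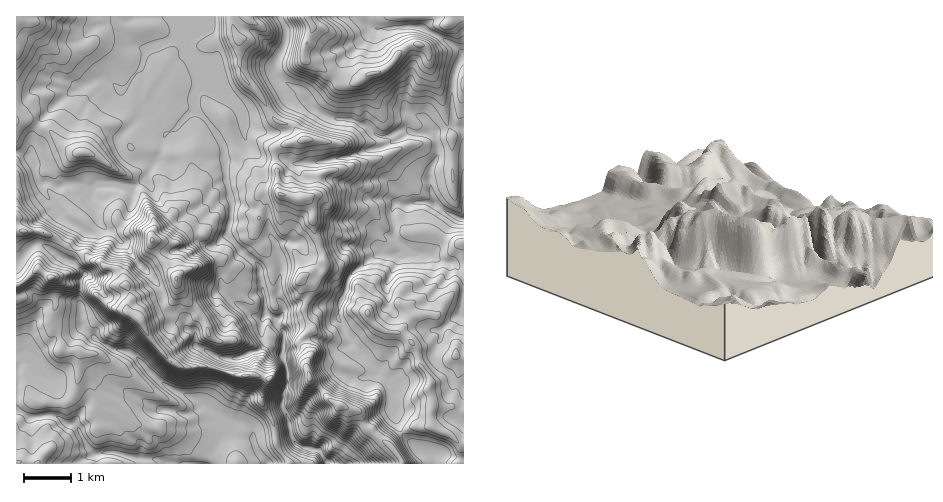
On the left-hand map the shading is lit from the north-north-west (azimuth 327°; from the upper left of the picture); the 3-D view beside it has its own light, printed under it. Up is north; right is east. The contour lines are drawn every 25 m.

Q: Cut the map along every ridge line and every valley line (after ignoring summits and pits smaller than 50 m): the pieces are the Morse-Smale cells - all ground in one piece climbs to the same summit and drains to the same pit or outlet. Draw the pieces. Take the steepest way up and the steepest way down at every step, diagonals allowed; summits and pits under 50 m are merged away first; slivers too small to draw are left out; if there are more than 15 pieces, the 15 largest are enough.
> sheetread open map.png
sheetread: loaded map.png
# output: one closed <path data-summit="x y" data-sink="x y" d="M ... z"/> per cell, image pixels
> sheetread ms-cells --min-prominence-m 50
<path data-summit="140 320" data-sink="328 463" d="M47 165l-13 1 2 10 6 7 2 10 24 28 17 10-15 31 10 6 5 6-4 5-2 15 3 33-12 7-13 3-26 22-7 0-3-3-5 0 1 54 12 7 6 0 1-11 3-4 29 0 5-5 4-8 3-36 15 0 9-14 18-17 5-8 11 5 12 20 14 16 17 12 23-1 17 4 6-12 12 0 12-6 5 0 8-6 1-4 18 2 1-11-8-11 7-9 0-6-6-9-13 2 3 14-4 4-10-2-29-25-4 0-9 12-23 14-2 6-4-6-10-3-9-12 0-7-7-14-19-18-10-17-19-16 8-3 11-11 5-12-2-15-15-5-17 0-6 5-5 1-12-6-12-1z"/><path data-summit="140 320" data-sink="267 463" d="M130 314l-3 0-5 8-18 17-9 14-15 0-3 36-4 8-5 5-29 0-3 4 0 11 16-2 26 12 8 18 9 9-11 5 0 5 205-1-12-16-3-13-21 4 0-6-4-5-20-6-22-15 11-23 3-13-17-4-23 1-7-3-24-25-8-17z"/><path data-summit="368 313" data-sink="463 220" d="M405 250l-5 5-14 0-5-2-10 5-21 19-11 29-1 13 14 24 26 29 12 11 3 7-1 12 2 14 10 21 15 13 12 5 3 9 29 0 1-79-12-3-2-7-9-7-6-8-1-7 7-14 0-9 23-18 0-38-10-11-13-2-9-6-20-1z"/><path data-summit="307 17" data-sink="463 220" d="M368 16l-87 0 6 19-3 11-9 17 1 11 9 8 16 8 10 15 11 9 12 5 19 1 16 7 10 9 11 0 16-7 12 5 15 0 21-10-2-40 4-16 7-12-1-3-11-10-30-15-47 0-6-4z"/><path data-summit="176 279" data-sink="328 463" d="M196 110l-7 4-14 15-11 7-4 23-7 6-7 15-16 9 2 15-5 12-11 11-8 3 19 16 10 17 23 23 5 21 7 7 10 3 4 6 2-6 23-14 9-12 4 0 29 25 10 2 4-5-8-47-17-14-14-17-17 12-8-2-5-6 0-10 4-8 18-18 11-6-5-17-3-36-13-20z"/><path data-summit="280 194" data-sink="463 220" d="M411 132l-28 15-35 10-25 5-30 1-13-7-5 1 3 35 3 2 16 5 9-1 6 9 3 27 10 29 0 6-4 5-13 0-7 5 7 13 0 8-4 8 2 10 6-2 9-10 16 0 7-9 6-20 21-19 10-5 5 2 14 0 4-3-1-6-9-10 1-8-3-17 5-8 8 2 8-2 22 0-6-29 8-16 0-15-5-10-14 1z"/><path data-summit="17 17" data-sink="328 463" d="M134 16l-118 1 1 135 13 5 1-17 9-20 16-16 15-12 27-13 11 1 10 10 4 0 5-6 14-17 6-18-16-3-10-12 0-9z"/><path data-summit="82 153" data-sink="328 463" d="M134 77l-11 13-4 0-14-11-10 1-24 12-15 12-16 16-8 17-2 21 4 7 13 0 16 18 12 1 12 6 5-1 6-5 17 0 16 5 14-9 9-16-6-3-14 0-8-4-7-12 2-9 23-23 9-2-8-4-5-8 0-17z"/><path data-summit="140 320" data-sink="328 463" d="M189 16l-53 0-14 9 0 9 10 12 16 3-6 18-8 9 6 6 0 17 5 8 8 4-9 2-25 26 3 14 9 7 17 1 5 2 5-2 3-6 3-19 11-7 21-19-1-14 4-8 0-11-3-13-10-16 0-7 4-6z"/><path data-summit="280 194" data-sink="328 463" d="M244 137l-20 10 2 33 5 21 1 3 27 6 8 4 2 18 7 13 5 17-4 37 5 5 1 9-7 8 25-1 4-1-1-11 4-8 0-8-7-13 7-5 11 1 6-6-2-16-9-25 0-18-8-12-9 1-16-5-3-2-3-35-16-1-11-11z"/><path data-summit="140 320" data-sink="463 220" d="M463 57l-7 11-4 16 0 32 3 8-21 9 3 10 0 15-7 11-1 11 6 23-22 0-8 2-8-2-5 8 3 17-1 8 12 16 6 2 20 1 9 6 13 2 8 11 2-1z"/><path data-summit="50 278" data-sink="328 463" d="M40 244l-7 2-17 17 0 92 5 1 3 3 7 0 26-22 13-3 12-7-3-33 2-15 4-5-1-2-10-9z"/><path data-summit="249 17" data-sink="328 463" d="M232 16l-42 0 0 19-4 6 0 7 12 23 2 17 7 0 22 12 9 8 6 10 16-3 6-2 2-4-8-14-14-14-5-8-1-26-7-20z"/><path data-summit="24 231" data-sink="328 463" d="M19 152l-3 1 0 109 2 0 20-18 32 17 15-30-17-10-9-8-15-20-2-10-6-7-5-17z"/><path data-summit="305 139" data-sink="463 220" d="M308 101l-6 1-4 4-7 18 11 16-24 7-4 5 0 4 6 0 13 7 30-1 25-5 35-10 19-10 7-6-3-2-16 7-11 0-10-9-16-7-26-4-12-7z"/>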